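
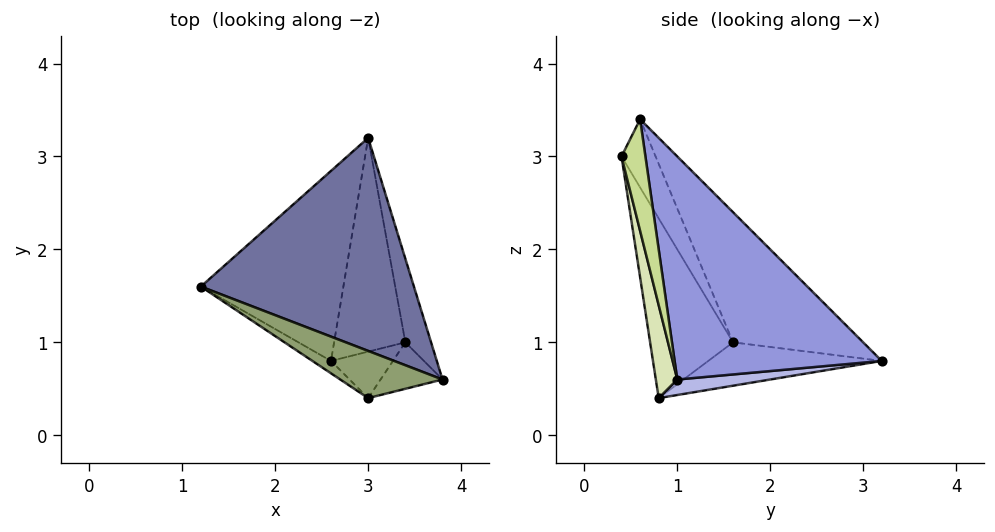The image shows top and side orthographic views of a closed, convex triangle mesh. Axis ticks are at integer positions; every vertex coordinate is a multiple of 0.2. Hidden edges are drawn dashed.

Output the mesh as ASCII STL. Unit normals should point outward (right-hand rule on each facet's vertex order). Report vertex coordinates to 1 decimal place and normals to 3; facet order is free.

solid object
 facet normal -0.428 0.570 0.701
  outer loop
   vertex 3.0 3.2 0.8
   vertex 1.2 1.6 1.0
   vertex 3.8 0.6 3.4
  endloop
 endfacet
 facet normal -0.285 0.204 -0.937
  outer loop
   vertex 2.6 0.8 0.4
   vertex 1.2 1.6 1.0
   vertex 3.0 3.2 0.8
  endloop
 endfacet
 facet normal 0.976 0.188 -0.113
  outer loop
   vertex 3.4 1.0 0.6
   vertex 3.0 3.2 0.8
   vertex 3.8 0.6 3.4
  endloop
 endfacet
 facet normal 0.211 0.126 -0.969
  outer loop
   vertex 3.4 1.0 0.6
   vertex 2.6 0.8 0.4
   vertex 3.0 3.2 0.8
  endloop
 endfacet
 facet normal -0.485 0.485 0.728
  outer loop
   vertex 3.0 0.4 3.0
   vertex 3.8 0.6 3.4
   vertex 1.2 1.6 1.0
  endloop
 endfacet
 facet normal -0.512 -0.857 -0.053
  outer loop
   vertex 3.0 0.4 3.0
   vertex 1.2 1.6 1.0
   vertex 2.6 0.8 0.4
  endloop
 endfacet
 facet normal 0.322 -0.930 -0.179
  outer loop
   vertex 3.0 0.4 3.0
   vertex 3.4 1.0 0.6
   vertex 3.8 0.6 3.4
  endloop
 endfacet
 facet normal 0.282 -0.941 -0.188
  outer loop
   vertex 3.0 0.4 3.0
   vertex 2.6 0.8 0.4
   vertex 3.4 1.0 0.6
  endloop
 endfacet
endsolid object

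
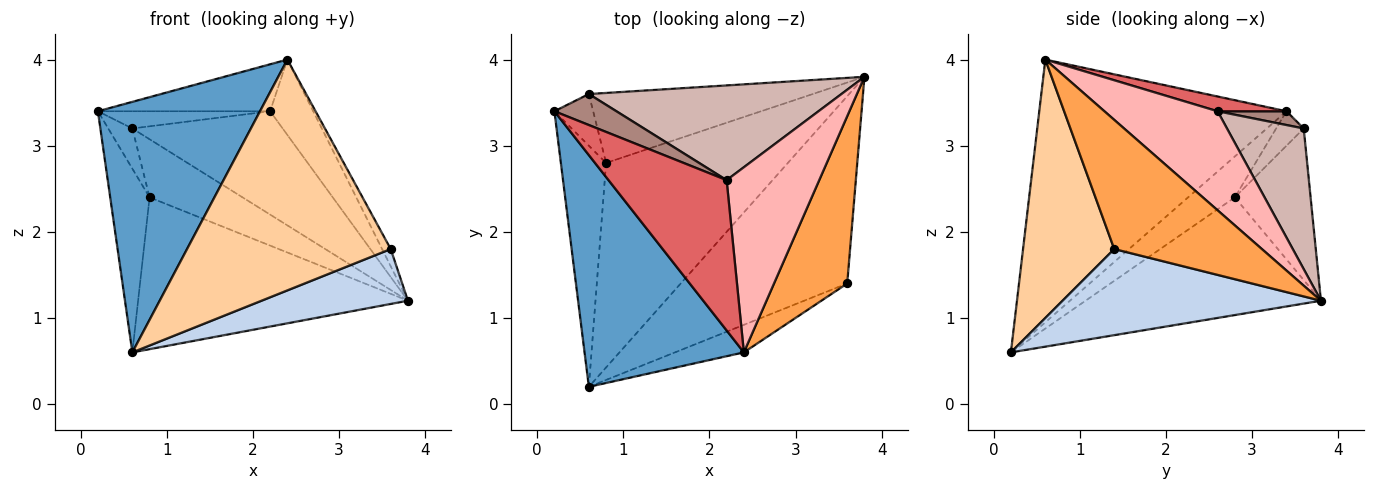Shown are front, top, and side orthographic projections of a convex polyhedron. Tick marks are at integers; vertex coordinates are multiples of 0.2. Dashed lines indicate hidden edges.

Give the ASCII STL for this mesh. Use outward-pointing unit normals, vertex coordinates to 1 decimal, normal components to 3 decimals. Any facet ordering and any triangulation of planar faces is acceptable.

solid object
 facet normal -0.746 -0.489 0.452
  outer loop
   vertex 2.4 0.6 4.0
   vertex 0.2 3.4 3.4
   vertex 0.6 0.2 0.6
  endloop
 endfacet
 facet normal 0.445 -0.252 -0.860
  outer loop
   vertex 3.6 1.4 1.8
   vertex 0.6 0.2 0.6
   vertex 3.8 3.8 1.2
  endloop
 endfacet
 facet normal 0.869 0.051 0.492
  outer loop
   vertex 3.6 1.4 1.8
   vertex 3.8 3.8 1.2
   vertex 2.4 0.6 4.0
  endloop
 endfacet
 facet normal 0.406 -0.907 -0.108
  outer loop
   vertex 3.6 1.4 1.8
   vertex 2.4 0.6 4.0
   vertex 0.6 0.2 0.6
  endloop
 endfacet
 facet normal -0.584 0.492 -0.646
  outer loop
   vertex 0.8 2.8 2.4
   vertex 0.6 0.2 0.6
   vertex 0.2 3.4 3.4
  endloop
 endfacet
 facet normal -0.461 0.529 -0.713
  outer loop
   vertex 0.8 2.8 2.4
   vertex 3.8 3.8 1.2
   vertex 0.6 0.2 0.6
  endloop
 endfacet
 facet normal 0.118 0.296 0.948
  outer loop
   vertex 2.2 2.6 3.4
   vertex 0.2 3.4 3.4
   vertex 2.4 0.6 4.0
  endloop
 endfacet
 facet normal 0.704 0.268 0.658
  outer loop
   vertex 2.2 2.6 3.4
   vertex 2.4 0.6 4.0
   vertex 3.8 3.8 1.2
  endloop
 endfacet
 facet normal -0.574 0.503 -0.646
  outer loop
   vertex 0.6 3.6 3.2
   vertex 0.8 2.8 2.4
   vertex 0.2 3.4 3.4
  endloop
 endfacet
 facet normal -0.462 0.567 -0.682
  outer loop
   vertex 0.6 3.6 3.2
   vertex 3.8 3.8 1.2
   vertex 0.8 2.8 2.4
  endloop
 endfacet
 facet normal 0.191 0.477 0.858
  outer loop
   vertex 0.6 3.6 3.2
   vertex 0.2 3.4 3.4
   vertex 2.2 2.6 3.4
  endloop
 endfacet
 facet normal 0.352 0.690 0.632
  outer loop
   vertex 0.6 3.6 3.2
   vertex 2.2 2.6 3.4
   vertex 3.8 3.8 1.2
  endloop
 endfacet
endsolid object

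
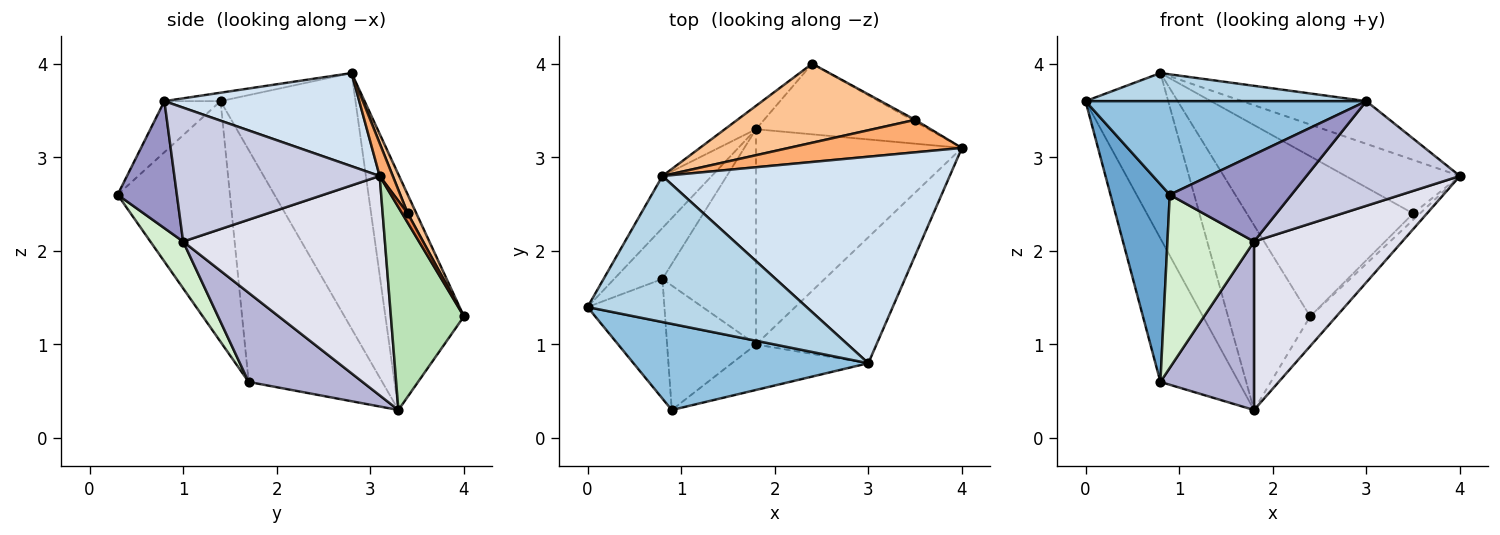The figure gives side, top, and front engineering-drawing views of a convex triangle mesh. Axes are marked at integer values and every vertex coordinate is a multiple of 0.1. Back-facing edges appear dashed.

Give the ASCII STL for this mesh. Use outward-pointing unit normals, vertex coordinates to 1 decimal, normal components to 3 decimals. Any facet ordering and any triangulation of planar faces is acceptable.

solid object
 facet normal -0.851 -0.449 -0.272
  outer loop
   vertex 0.8 1.7 0.6
   vertex 0.9 0.3 2.6
   vertex 0.0 1.4 3.6
  endloop
 endfacet
 facet normal -0.146 -0.728 0.670
  outer loop
   vertex 3.0 0.8 3.6
   vertex 0.0 1.4 3.6
   vertex 0.9 0.3 2.6
  endloop
 endfacet
 facet normal -0.038 -0.189 0.981
  outer loop
   vertex 3.0 0.8 3.6
   vertex 0.8 2.8 3.9
   vertex 0.0 1.4 3.6
  endloop
 endfacet
 facet normal 0.303 0.193 0.933
  outer loop
   vertex 3.0 0.8 3.6
   vertex 4.0 3.1 2.8
   vertex 0.8 2.8 3.9
  endloop
 endfacet
 facet normal 0.620 0.757 -0.207
  outer loop
   vertex 3.5 3.4 2.4
   vertex 4.0 3.1 2.8
   vertex 2.4 4.0 1.3
  endloop
 endfacet
 facet normal 0.098 0.851 0.516
  outer loop
   vertex 3.5 3.4 2.4
   vertex 0.8 2.8 3.9
   vertex 4.0 3.1 2.8
  endloop
 endfacet
 facet normal 0.047 0.896 0.442
  outer loop
   vertex 3.5 3.4 2.4
   vertex 2.4 4.0 1.3
   vertex 0.8 2.8 3.9
  endloop
 endfacet
 facet normal -0.688 0.720 -0.091
  outer loop
   vertex 1.8 3.3 0.3
   vertex 0.8 2.8 3.9
   vertex 2.4 4.0 1.3
  endloop
 endfacet
 facet normal -0.849 0.498 -0.177
  outer loop
   vertex 1.8 3.3 0.3
   vertex 0.8 1.7 0.6
   vertex 0.0 1.4 3.6
  endloop
 endfacet
 facet normal -0.841 0.516 -0.162
  outer loop
   vertex 1.8 3.3 0.3
   vertex 0.0 1.4 3.6
   vertex 0.8 2.8 3.9
  endloop
 endfacet
 facet normal 0.735 0.264 -0.625
  outer loop
   vertex 1.8 3.3 0.3
   vertex 2.4 4.0 1.3
   vertex 4.0 3.1 2.8
  endloop
 endfacet
 facet normal 0.294 -0.776 -0.558
  outer loop
   vertex 1.8 1.0 2.1
   vertex 0.9 0.3 2.6
   vertex 0.8 1.7 0.6
  endloop
 endfacet
 facet normal 0.396 -0.814 -0.426
  outer loop
   vertex 1.8 1.0 2.1
   vertex 3.0 0.8 3.6
   vertex 0.9 0.3 2.6
  endloop
 endfacet
 facet normal 0.600 -0.493 -0.630
  outer loop
   vertex 1.8 1.0 2.1
   vertex 0.8 1.7 0.6
   vertex 1.8 3.3 0.3
  endloop
 endfacet
 facet normal 0.650 -0.486 -0.585
  outer loop
   vertex 1.8 1.0 2.1
   vertex 4.0 3.1 2.8
   vertex 3.0 0.8 3.6
  endloop
 endfacet
 facet normal 0.643 -0.472 -0.603
  outer loop
   vertex 1.8 1.0 2.1
   vertex 1.8 3.3 0.3
   vertex 4.0 3.1 2.8
  endloop
 endfacet
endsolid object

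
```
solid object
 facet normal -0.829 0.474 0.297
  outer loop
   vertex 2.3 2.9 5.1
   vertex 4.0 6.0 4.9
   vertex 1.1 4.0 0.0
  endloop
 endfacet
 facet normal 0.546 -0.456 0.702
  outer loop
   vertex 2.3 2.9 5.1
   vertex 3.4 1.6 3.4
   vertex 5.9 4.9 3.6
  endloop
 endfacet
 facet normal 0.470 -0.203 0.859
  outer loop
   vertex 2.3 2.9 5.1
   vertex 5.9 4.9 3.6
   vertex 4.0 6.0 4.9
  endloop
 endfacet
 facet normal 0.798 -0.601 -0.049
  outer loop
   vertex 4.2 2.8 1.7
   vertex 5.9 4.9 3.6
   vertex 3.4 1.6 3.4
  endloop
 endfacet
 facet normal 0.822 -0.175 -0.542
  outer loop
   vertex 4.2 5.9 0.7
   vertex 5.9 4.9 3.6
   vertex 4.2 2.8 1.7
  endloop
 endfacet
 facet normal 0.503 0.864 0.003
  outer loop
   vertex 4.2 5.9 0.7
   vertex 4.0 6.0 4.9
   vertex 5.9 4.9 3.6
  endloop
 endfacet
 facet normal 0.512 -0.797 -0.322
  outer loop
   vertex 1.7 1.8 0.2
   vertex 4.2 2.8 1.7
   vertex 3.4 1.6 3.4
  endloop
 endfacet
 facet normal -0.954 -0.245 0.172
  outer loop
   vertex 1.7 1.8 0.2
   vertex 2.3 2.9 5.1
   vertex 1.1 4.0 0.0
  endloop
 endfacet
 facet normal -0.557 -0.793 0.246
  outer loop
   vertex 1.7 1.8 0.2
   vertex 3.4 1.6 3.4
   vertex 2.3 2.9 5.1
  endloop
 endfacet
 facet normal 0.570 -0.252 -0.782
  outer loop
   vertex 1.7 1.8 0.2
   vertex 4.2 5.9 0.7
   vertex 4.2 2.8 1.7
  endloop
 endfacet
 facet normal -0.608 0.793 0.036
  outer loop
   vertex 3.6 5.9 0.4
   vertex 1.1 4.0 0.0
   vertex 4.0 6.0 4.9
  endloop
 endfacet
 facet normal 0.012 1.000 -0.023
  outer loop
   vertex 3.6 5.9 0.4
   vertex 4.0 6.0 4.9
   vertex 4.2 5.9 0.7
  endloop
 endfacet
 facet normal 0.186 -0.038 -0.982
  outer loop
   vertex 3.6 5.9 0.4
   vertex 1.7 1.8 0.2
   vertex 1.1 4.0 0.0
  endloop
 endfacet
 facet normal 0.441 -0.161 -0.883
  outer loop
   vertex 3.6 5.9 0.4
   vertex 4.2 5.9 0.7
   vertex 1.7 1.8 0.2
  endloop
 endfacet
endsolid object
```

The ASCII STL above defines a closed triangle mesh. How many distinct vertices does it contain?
9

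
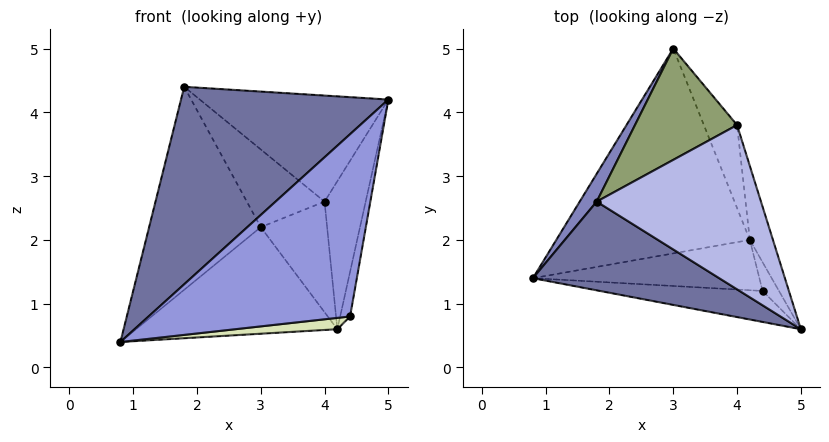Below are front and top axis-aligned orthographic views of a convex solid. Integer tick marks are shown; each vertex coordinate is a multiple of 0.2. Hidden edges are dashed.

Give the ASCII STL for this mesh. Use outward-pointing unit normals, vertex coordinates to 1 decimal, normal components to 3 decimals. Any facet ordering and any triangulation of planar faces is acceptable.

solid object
 facet normal -0.478 -0.801 0.360
  outer loop
   vertex 1.8 2.6 4.4
   vertex 0.8 1.4 0.4
   vertex 5.0 0.6 4.2
  endloop
 endfacet
 facet normal -0.866 0.495 0.068
  outer loop
   vertex 1.8 2.6 4.4
   vertex 3.0 5.0 2.2
   vertex 0.8 1.4 0.4
  endloop
 endfacet
 facet normal -0.036 -0.985 -0.167
  outer loop
   vertex 4.4 1.2 0.8
   vertex 5.0 0.6 4.2
   vertex 0.8 1.4 0.4
  endloop
 endfacet
 facet normal 0.365 0.505 0.782
  outer loop
   vertex 4.0 3.8 2.6
   vertex 1.8 2.6 4.4
   vertex 5.0 0.6 4.2
  endloop
 endfacet
 facet normal 0.338 0.539 0.772
  outer loop
   vertex 4.0 3.8 2.6
   vertex 3.0 5.0 2.2
   vertex 1.8 2.6 4.4
  endloop
 endfacet
 facet normal 0.768 0.512 -0.384
  outer loop
   vertex 4.2 2.0 0.6
   vertex 3.0 5.0 2.2
   vertex 4.0 3.8 2.6
  endloop
 endfacet
 facet normal -0.029 0.461 -0.887
  outer loop
   vertex 4.2 2.0 0.6
   vertex 0.8 1.4 0.4
   vertex 3.0 5.0 2.2
  endloop
 endfacet
 facet normal 0.096 -0.219 -0.971
  outer loop
   vertex 4.2 2.0 0.6
   vertex 4.4 1.2 0.8
   vertex 0.8 1.4 0.4
  endloop
 endfacet
 facet normal 0.969 0.209 -0.134
  outer loop
   vertex 4.2 2.0 0.6
   vertex 5.0 0.6 4.2
   vertex 4.4 1.2 0.8
  endloop
 endfacet
 facet normal 0.963 0.241 -0.120
  outer loop
   vertex 4.2 2.0 0.6
   vertex 4.0 3.8 2.6
   vertex 5.0 0.6 4.2
  endloop
 endfacet
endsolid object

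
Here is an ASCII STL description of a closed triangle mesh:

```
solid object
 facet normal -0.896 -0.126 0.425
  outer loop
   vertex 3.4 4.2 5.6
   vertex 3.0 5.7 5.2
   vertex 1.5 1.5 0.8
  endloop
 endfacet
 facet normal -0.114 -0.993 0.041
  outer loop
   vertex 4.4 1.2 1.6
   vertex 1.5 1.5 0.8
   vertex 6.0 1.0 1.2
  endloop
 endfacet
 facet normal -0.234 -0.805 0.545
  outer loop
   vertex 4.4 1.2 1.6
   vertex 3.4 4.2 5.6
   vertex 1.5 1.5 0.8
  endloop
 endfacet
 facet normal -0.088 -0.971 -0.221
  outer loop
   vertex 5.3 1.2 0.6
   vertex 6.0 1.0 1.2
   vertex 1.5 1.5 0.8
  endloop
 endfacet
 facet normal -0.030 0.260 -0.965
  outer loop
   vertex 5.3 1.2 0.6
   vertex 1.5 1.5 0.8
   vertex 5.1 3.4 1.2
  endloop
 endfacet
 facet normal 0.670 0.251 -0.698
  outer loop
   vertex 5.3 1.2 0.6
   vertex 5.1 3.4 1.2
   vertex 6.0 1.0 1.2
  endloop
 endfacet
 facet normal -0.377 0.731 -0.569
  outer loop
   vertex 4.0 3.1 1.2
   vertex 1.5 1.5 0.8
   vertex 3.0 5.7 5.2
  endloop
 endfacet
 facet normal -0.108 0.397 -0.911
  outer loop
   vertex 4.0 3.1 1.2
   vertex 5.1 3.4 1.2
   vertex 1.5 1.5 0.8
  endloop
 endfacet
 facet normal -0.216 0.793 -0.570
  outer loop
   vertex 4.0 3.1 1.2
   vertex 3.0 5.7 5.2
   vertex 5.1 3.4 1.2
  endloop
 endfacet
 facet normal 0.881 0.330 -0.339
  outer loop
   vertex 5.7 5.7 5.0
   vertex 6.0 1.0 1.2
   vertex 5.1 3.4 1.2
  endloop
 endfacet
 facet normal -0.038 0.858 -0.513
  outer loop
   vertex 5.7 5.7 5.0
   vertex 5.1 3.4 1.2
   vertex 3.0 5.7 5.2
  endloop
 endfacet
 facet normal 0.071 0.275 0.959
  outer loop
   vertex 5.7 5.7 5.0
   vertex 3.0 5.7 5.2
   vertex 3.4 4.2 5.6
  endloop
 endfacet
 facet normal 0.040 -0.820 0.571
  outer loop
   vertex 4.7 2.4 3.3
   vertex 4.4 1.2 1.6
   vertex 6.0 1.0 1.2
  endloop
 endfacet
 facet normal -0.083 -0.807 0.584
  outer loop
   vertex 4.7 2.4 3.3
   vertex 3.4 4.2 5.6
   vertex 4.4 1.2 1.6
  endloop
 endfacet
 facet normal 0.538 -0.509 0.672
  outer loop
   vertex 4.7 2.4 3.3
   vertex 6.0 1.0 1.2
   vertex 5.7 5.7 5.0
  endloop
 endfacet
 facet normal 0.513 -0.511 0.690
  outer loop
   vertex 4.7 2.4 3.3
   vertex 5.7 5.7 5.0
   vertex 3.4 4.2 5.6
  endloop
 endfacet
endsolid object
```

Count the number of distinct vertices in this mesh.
10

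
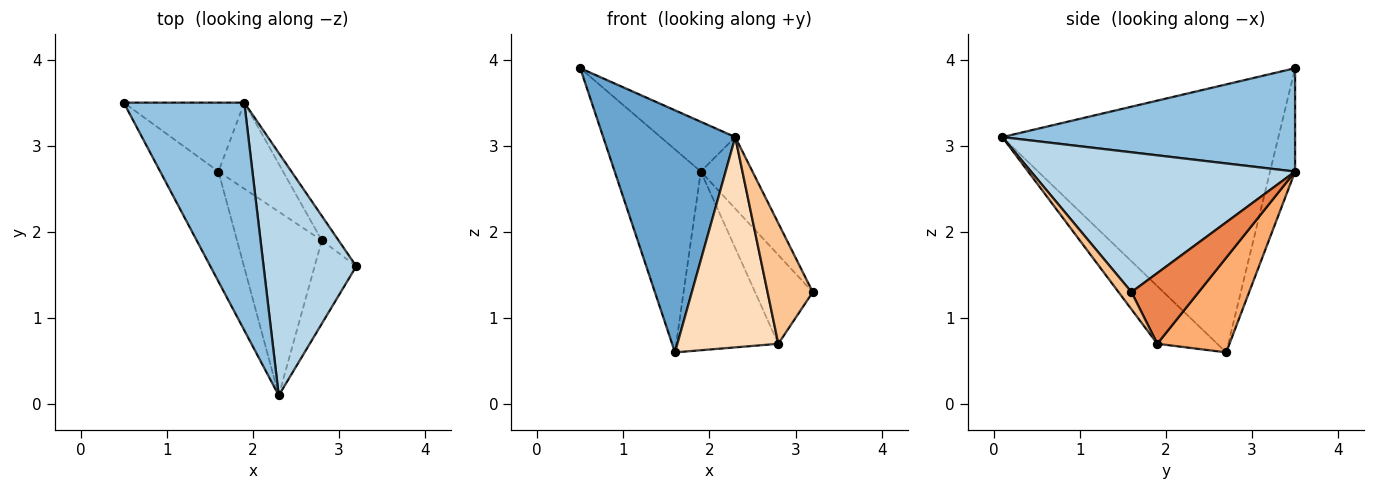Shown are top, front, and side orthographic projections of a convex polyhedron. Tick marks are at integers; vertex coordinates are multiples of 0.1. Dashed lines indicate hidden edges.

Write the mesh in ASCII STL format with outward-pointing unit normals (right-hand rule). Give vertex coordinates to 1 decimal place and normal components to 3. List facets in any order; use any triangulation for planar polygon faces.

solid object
 facet normal -0.885 -0.423 -0.192
  outer loop
   vertex 1.6 2.7 0.6
   vertex 2.3 0.1 3.1
   vertex 0.5 3.5 3.9
  endloop
 endfacet
 facet normal 0.642 0.164 0.749
  outer loop
   vertex 1.9 3.5 2.7
   vertex 0.5 3.5 3.9
   vertex 2.3 0.1 3.1
  endloop
 endfacet
 facet normal 0.823 0.161 0.545
  outer loop
   vertex 1.9 3.5 2.7
   vertex 2.3 0.1 3.1
   vertex 3.2 1.6 1.3
  endloop
 endfacet
 facet normal -0.266 0.913 -0.310
  outer loop
   vertex 1.9 3.5 2.7
   vertex 1.6 2.7 0.6
   vertex 0.5 3.5 3.9
  endloop
 endfacet
 facet normal 0.747 0.641 -0.177
  outer loop
   vertex 2.8 1.9 0.7
   vertex 1.9 3.5 2.7
   vertex 3.2 1.6 1.3
  endloop
 endfacet
 facet normal 0.537 0.760 -0.366
  outer loop
   vertex 2.8 1.9 0.7
   vertex 1.6 2.7 0.6
   vertex 1.9 3.5 2.7
  endloop
 endfacet
 facet normal 0.229 -0.801 -0.553
  outer loop
   vertex 2.8 1.9 0.7
   vertex 3.2 1.6 1.3
   vertex 2.3 0.1 3.1
  endloop
 endfacet
 facet normal -0.408 -0.687 -0.601
  outer loop
   vertex 2.8 1.9 0.7
   vertex 2.3 0.1 3.1
   vertex 1.6 2.7 0.6
  endloop
 endfacet
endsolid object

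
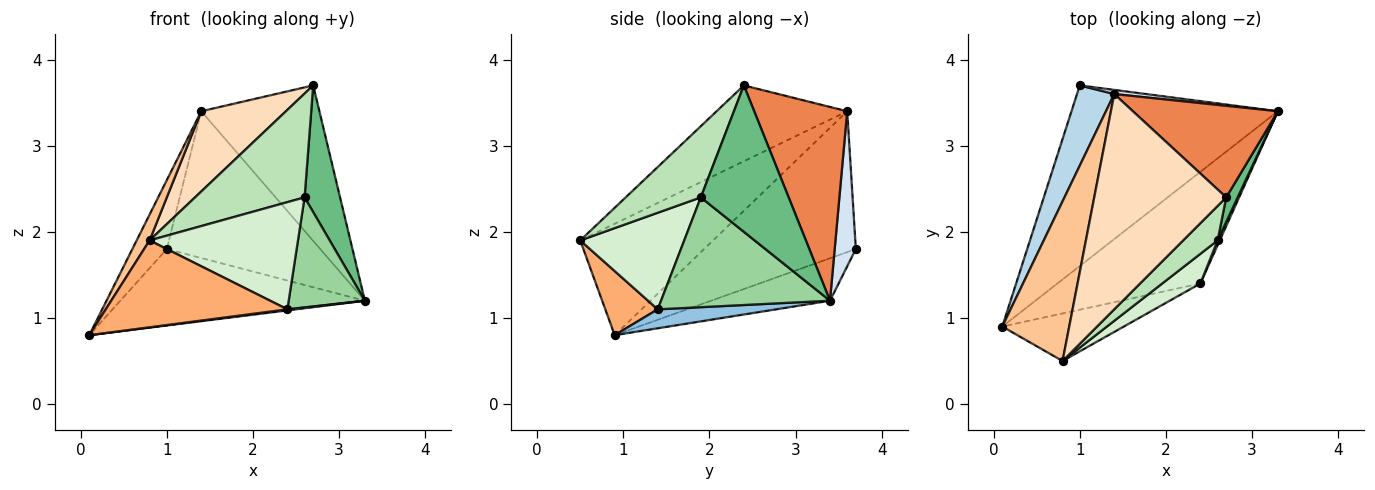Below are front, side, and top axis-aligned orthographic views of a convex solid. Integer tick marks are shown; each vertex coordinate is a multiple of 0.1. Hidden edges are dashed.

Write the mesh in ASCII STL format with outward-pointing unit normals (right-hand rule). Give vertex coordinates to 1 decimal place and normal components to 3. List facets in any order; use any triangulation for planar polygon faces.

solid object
 facet normal -0.186 0.383 -0.905
  outer loop
   vertex 1.0 3.7 1.8
   vertex 3.3 3.4 1.2
   vertex 0.1 0.9 0.8
  endloop
 endfacet
 facet normal 0.131 -0.010 -0.991
  outer loop
   vertex 2.4 1.4 1.1
   vertex 0.1 0.9 0.8
   vertex 3.3 3.4 1.2
  endloop
 endfacet
 facet normal -0.944 0.214 0.249
  outer loop
   vertex 1.4 3.6 3.4
   vertex 1.0 3.7 1.8
   vertex 0.1 0.9 0.8
  endloop
 endfacet
 facet normal 0.136 0.990 0.028
  outer loop
   vertex 1.4 3.6 3.4
   vertex 3.3 3.4 1.2
   vertex 1.0 3.7 1.8
  endloop
 endfacet
 facet normal 0.561 0.713 0.420
  outer loop
   vertex 1.4 3.6 3.4
   vertex 2.7 2.4 3.7
   vertex 3.3 3.4 1.2
  endloop
 endfacet
 facet normal 0.246 -0.850 -0.465
  outer loop
   vertex 0.8 0.5 1.9
   vertex 0.1 0.9 0.8
   vertex 2.4 1.4 1.1
  endloop
 endfacet
 facet normal -0.854 -0.083 0.513
  outer loop
   vertex 0.8 0.5 1.9
   vertex 1.4 3.6 3.4
   vertex 0.1 0.9 0.8
  endloop
 endfacet
 facet normal -0.474 -0.307 0.825
  outer loop
   vertex 0.8 0.5 1.9
   vertex 2.7 2.4 3.7
   vertex 1.4 3.6 3.4
  endloop
 endfacet
 facet normal 0.925 -0.374 0.073
  outer loop
   vertex 2.6 1.9 2.4
   vertex 3.3 3.4 1.2
   vertex 2.7 2.4 3.7
  endloop
 endfacet
 facet normal 0.911 -0.411 0.018
  outer loop
   vertex 2.6 1.9 2.4
   vertex 2.4 1.4 1.1
   vertex 3.3 3.4 1.2
  endloop
 endfacet
 facet normal 0.545 -0.796 0.264
  outer loop
   vertex 2.6 1.9 2.4
   vertex 2.7 2.4 3.7
   vertex 0.8 0.5 1.9
  endloop
 endfacet
 facet normal 0.560 -0.799 0.221
  outer loop
   vertex 2.6 1.9 2.4
   vertex 0.8 0.5 1.9
   vertex 2.4 1.4 1.1
  endloop
 endfacet
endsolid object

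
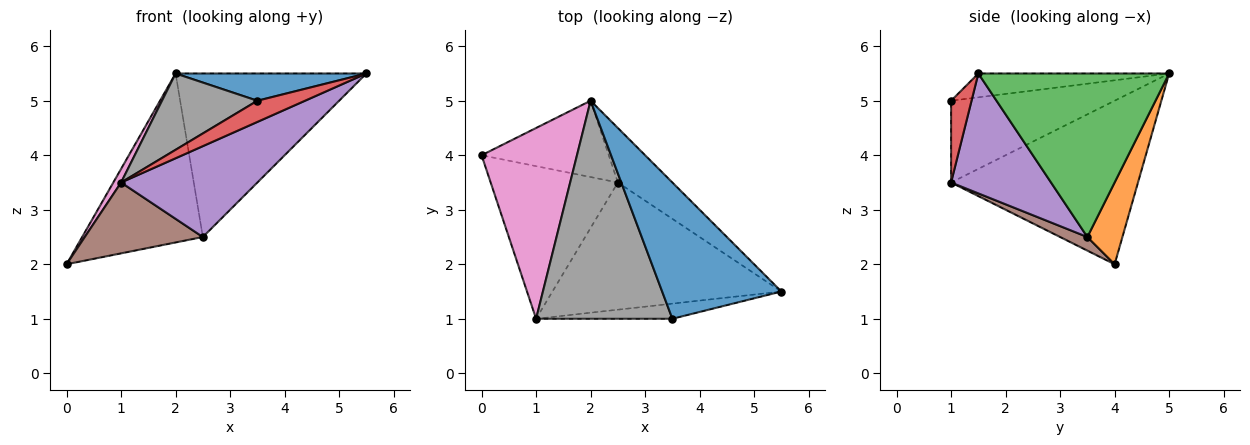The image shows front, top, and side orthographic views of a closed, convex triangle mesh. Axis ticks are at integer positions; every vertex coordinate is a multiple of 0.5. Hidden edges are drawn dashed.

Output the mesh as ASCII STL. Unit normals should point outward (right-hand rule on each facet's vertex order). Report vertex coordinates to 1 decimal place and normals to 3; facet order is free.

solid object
 facet normal -0.192 -0.192 0.962
  outer loop
   vertex 3.5 1.0 5.0
   vertex 5.5 1.5 5.5
   vertex 2.0 5.0 5.5
  endloop
 endfacet
 facet normal 0.256 0.881 -0.398
  outer loop
   vertex 2.5 3.5 2.5
   vertex 0.0 4.0 2.0
   vertex 2.0 5.0 5.5
  endloop
 endfacet
 facet normal 0.688 0.688 -0.229
  outer loop
   vertex 2.5 3.5 2.5
   vertex 2.0 5.0 5.5
   vertex 5.5 1.5 5.5
  endloop
 endfacet
 facet normal 0.329 -0.768 -0.549
  outer loop
   vertex 1.0 1.0 3.5
   vertex 5.5 1.5 5.5
   vertex 3.5 1.0 5.0
  endloop
 endfacet
 facet normal 0.392 -0.535 -0.749
  outer loop
   vertex 1.0 1.0 3.5
   vertex 2.5 3.5 2.5
   vertex 5.5 1.5 5.5
  endloop
 endfacet
 facet normal 0.097 -0.419 -0.903
  outer loop
   vertex 1.0 1.0 3.5
   vertex 0.0 4.0 2.0
   vertex 2.5 3.5 2.5
  endloop
 endfacet
 facet normal -0.863 -0.036 0.504
  outer loop
   vertex 1.0 1.0 3.5
   vertex 2.0 5.0 5.5
   vertex 0.0 4.0 2.0
  endloop
 endfacet
 facet normal -0.493 -0.287 0.821
  outer loop
   vertex 1.0 1.0 3.5
   vertex 3.5 1.0 5.0
   vertex 2.0 5.0 5.5
  endloop
 endfacet
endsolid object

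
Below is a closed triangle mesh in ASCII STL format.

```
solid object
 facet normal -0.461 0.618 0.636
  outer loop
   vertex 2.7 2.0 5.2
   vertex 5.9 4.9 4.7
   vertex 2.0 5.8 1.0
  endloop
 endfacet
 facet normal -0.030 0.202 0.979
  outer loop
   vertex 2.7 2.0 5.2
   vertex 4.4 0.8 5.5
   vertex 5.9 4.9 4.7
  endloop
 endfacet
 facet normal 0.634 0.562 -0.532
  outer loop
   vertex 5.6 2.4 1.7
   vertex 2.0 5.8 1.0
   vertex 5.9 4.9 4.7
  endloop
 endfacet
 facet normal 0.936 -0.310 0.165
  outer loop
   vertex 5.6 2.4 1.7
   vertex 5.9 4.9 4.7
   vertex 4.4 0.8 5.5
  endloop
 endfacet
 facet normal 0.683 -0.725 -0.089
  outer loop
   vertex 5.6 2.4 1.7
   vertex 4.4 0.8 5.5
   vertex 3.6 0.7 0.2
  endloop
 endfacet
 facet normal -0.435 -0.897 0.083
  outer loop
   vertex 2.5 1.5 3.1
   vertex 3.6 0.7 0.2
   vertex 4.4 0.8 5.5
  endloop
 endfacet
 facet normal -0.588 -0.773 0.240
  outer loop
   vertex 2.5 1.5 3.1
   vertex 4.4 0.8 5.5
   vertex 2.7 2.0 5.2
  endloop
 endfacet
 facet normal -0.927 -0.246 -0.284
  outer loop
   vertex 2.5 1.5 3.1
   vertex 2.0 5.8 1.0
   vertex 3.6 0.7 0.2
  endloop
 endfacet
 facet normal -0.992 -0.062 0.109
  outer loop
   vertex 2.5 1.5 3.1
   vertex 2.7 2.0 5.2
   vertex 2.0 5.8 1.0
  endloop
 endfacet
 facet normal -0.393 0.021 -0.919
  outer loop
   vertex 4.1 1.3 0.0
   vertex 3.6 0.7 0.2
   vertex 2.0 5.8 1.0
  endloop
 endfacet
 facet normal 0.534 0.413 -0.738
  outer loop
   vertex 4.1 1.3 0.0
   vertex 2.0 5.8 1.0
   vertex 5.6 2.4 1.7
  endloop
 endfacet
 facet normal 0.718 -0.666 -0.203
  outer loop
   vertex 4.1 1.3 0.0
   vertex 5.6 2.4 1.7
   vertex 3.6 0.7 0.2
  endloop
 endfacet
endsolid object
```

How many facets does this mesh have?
12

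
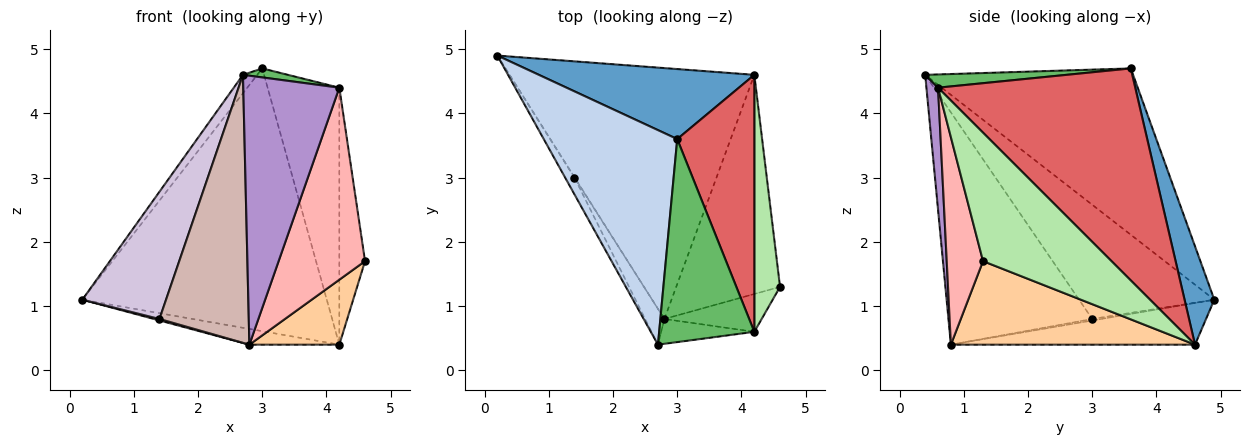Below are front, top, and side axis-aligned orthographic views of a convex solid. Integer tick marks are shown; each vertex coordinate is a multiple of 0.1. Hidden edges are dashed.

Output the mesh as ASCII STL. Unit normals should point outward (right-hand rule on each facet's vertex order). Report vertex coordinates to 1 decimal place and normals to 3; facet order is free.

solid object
 facet normal 0.117 0.960 0.256
  outer loop
   vertex 3.0 3.6 4.7
   vertex 4.2 4.6 0.4
   vertex 0.2 4.9 1.1
  endloop
 endfacet
 facet normal -0.779 0.053 0.625
  outer loop
   vertex 2.7 0.4 4.6
   vertex 3.0 3.6 4.7
   vertex 0.2 4.9 1.1
  endloop
 endfacet
 facet normal -0.168 0.062 -0.984
  outer loop
   vertex 2.8 0.8 0.4
   vertex 0.2 4.9 1.1
   vertex 4.2 4.6 0.4
  endloop
 endfacet
 facet normal 0.611 -0.225 -0.759
  outer loop
   vertex 2.8 0.8 0.4
   vertex 4.2 4.6 0.4
   vertex 4.6 1.3 1.7
  endloop
 endfacet
 facet normal 0.138 -0.044 0.989
  outer loop
   vertex 4.2 0.6 4.4
   vertex 3.0 3.6 4.7
   vertex 2.7 0.4 4.6
  endloop
 endfacet
 facet normal 0.962 0.192 0.192
  outer loop
   vertex 4.2 0.6 4.4
   vertex 4.6 1.3 1.7
   vertex 4.2 4.6 0.4
  endloop
 endfacet
 facet normal 0.889 0.323 0.323
  outer loop
   vertex 4.2 0.6 4.4
   vertex 4.2 4.6 0.4
   vertex 3.0 3.6 4.7
  endloop
 endfacet
 facet normal 0.381 -0.907 -0.179
  outer loop
   vertex 4.2 0.6 4.4
   vertex 2.8 0.8 0.4
   vertex 4.6 1.3 1.7
  endloop
 endfacet
 facet normal 0.120 -0.989 -0.091
  outer loop
   vertex 4.2 0.6 4.4
   vertex 2.7 0.4 4.6
   vertex 2.8 0.8 0.4
  endloop
 endfacet
 facet normal -0.848 -0.525 -0.069
  outer loop
   vertex 1.4 3.0 0.8
   vertex 2.7 0.4 4.6
   vertex 0.2 4.9 1.1
  endloop
 endfacet
 facet normal -0.845 -0.507 -0.169
  outer loop
   vertex 1.4 3.0 0.8
   vertex 0.2 4.9 1.1
   vertex 2.8 0.8 0.4
  endloop
 endfacet
 facet normal -0.847 -0.526 -0.070
  outer loop
   vertex 1.4 3.0 0.8
   vertex 2.8 0.8 0.4
   vertex 2.7 0.4 4.6
  endloop
 endfacet
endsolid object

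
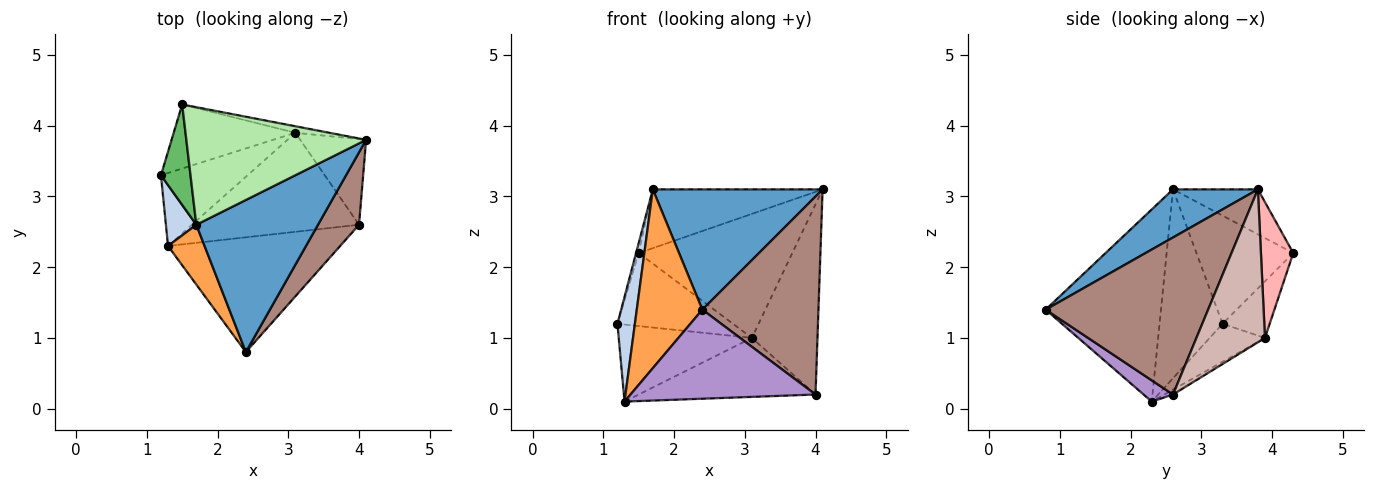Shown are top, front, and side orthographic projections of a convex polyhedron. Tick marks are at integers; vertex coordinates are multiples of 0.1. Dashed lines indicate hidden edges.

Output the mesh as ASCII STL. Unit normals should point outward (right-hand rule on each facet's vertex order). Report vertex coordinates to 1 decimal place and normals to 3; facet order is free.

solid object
 facet normal 0.296 -0.592 0.749
  outer loop
   vertex 1.7 2.6 3.1
   vertex 2.4 0.8 1.4
   vertex 4.1 3.8 3.1
  endloop
 endfacet
 facet normal -0.952 -0.264 0.153
  outer loop
   vertex 1.7 2.6 3.1
   vertex 1.2 3.3 1.2
   vertex 1.3 2.3 0.1
  endloop
 endfacet
 facet normal -0.858 -0.488 0.163
  outer loop
   vertex 1.7 2.6 3.1
   vertex 1.3 2.3 0.1
   vertex 2.4 0.8 1.4
  endloop
 endfacet
 facet normal -0.289 0.695 -0.658
  outer loop
   vertex 3.1 3.9 1.0
   vertex 1.3 2.3 0.1
   vertex 1.2 3.3 1.2
  endloop
 endfacet
 facet normal -0.964 0.026 0.263
  outer loop
   vertex 1.5 4.3 2.2
   vertex 1.2 3.3 1.2
   vertex 1.7 2.6 3.1
  endloop
 endfacet
 facet normal -0.218 0.436 0.873
  outer loop
   vertex 1.5 4.3 2.2
   vertex 1.7 2.6 3.1
   vertex 4.1 3.8 3.1
  endloop
 endfacet
 facet normal -0.293 0.719 -0.631
  outer loop
   vertex 1.5 4.3 2.2
   vertex 3.1 3.9 1.0
   vertex 1.2 3.3 1.2
  endloop
 endfacet
 facet normal 0.206 0.977 -0.051
  outer loop
   vertex 1.5 4.3 2.2
   vertex 4.1 3.8 3.1
   vertex 3.1 3.9 1.0
  endloop
 endfacet
 facet normal 0.097 -0.610 -0.786
  outer loop
   vertex 4.0 2.6 0.2
   vertex 2.4 0.8 1.4
   vertex 1.3 2.3 0.1
  endloop
 endfacet
 facet normal -0.025 0.511 -0.859
  outer loop
   vertex 4.0 2.6 0.2
   vertex 1.3 2.3 0.1
   vertex 3.1 3.9 1.0
  endloop
 endfacet
 facet normal 0.796 -0.569 0.208
  outer loop
   vertex 4.0 2.6 0.2
   vertex 4.1 3.8 3.1
   vertex 2.4 0.8 1.4
  endloop
 endfacet
 facet normal 0.690 0.660 -0.297
  outer loop
   vertex 4.0 2.6 0.2
   vertex 3.1 3.9 1.0
   vertex 4.1 3.8 3.1
  endloop
 endfacet
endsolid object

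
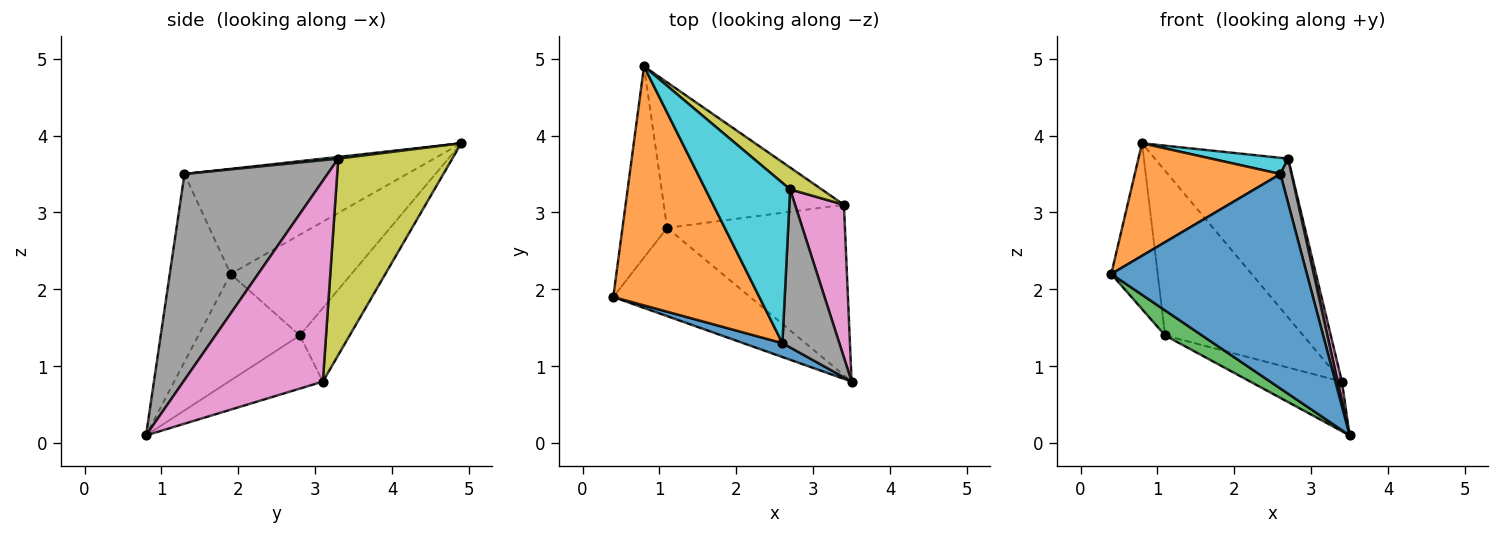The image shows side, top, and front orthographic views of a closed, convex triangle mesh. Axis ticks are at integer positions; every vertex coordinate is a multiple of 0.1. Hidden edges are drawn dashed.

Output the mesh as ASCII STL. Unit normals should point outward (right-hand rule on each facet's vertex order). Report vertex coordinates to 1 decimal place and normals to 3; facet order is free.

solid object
 facet normal -0.296 -0.953 0.062
  outer loop
   vertex 2.6 1.3 3.5
   vertex 0.4 1.9 2.2
   vertex 3.5 0.8 0.1
  endloop
 endfacet
 facet normal -0.545 -0.357 0.758
  outer loop
   vertex 2.6 1.3 3.5
   vertex 0.8 4.9 3.9
   vertex 0.4 1.9 2.2
  endloop
 endfacet
 facet normal -0.599 -0.219 -0.770
  outer loop
   vertex 1.1 2.8 1.4
   vertex 3.5 0.8 0.1
   vertex 0.4 1.9 2.2
  endloop
 endfacet
 facet normal -0.276 0.269 -0.923
  outer loop
   vertex 1.1 2.8 1.4
   vertex 3.4 3.1 0.8
   vertex 3.5 0.8 0.1
  endloop
 endfacet
 facet normal -0.863 0.331 -0.382
  outer loop
   vertex 1.1 2.8 1.4
   vertex 0.4 1.9 2.2
   vertex 0.8 4.9 3.9
  endloop
 endfacet
 facet normal -0.261 0.723 -0.639
  outer loop
   vertex 1.1 2.8 1.4
   vertex 0.8 4.9 3.9
   vertex 3.4 3.1 0.8
  endloop
 endfacet
 facet normal 0.971 -0.030 0.236
  outer loop
   vertex 2.7 3.3 3.7
   vertex 3.5 0.8 0.1
   vertex 3.4 3.1 0.8
  endloop
 endfacet
 facet normal 0.961 -0.075 0.265
  outer loop
   vertex 2.7 3.3 3.7
   vertex 2.6 1.3 3.5
   vertex 3.5 0.8 0.1
  endloop
 endfacet
 facet normal 0.647 0.755 0.104
  outer loop
   vertex 2.7 3.3 3.7
   vertex 3.4 3.1 0.8
   vertex 0.8 4.9 3.9
  endloop
 endfacet
 facet normal 0.020 -0.100 0.995
  outer loop
   vertex 2.7 3.3 3.7
   vertex 0.8 4.9 3.9
   vertex 2.6 1.3 3.5
  endloop
 endfacet
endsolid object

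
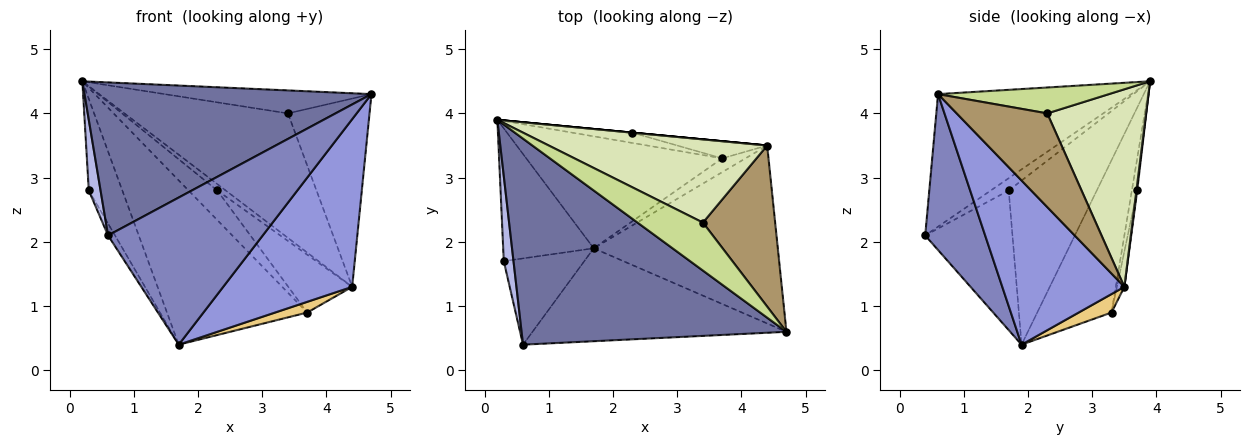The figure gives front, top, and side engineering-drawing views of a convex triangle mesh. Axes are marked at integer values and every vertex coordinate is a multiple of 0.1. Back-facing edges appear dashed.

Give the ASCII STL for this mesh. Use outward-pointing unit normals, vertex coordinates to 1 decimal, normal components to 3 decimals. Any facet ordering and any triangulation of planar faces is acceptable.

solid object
 facet normal -0.373 -0.553 0.745
  outer loop
   vertex 0.6 0.4 2.1
   vertex 4.7 0.6 4.3
   vertex 0.2 3.9 4.5
  endloop
 endfacet
 facet normal 0.311 -0.803 -0.507
  outer loop
   vertex 1.7 1.9 0.4
   vertex 4.7 0.6 4.3
   vertex 0.6 0.4 2.1
  endloop
 endfacet
 facet normal 0.544 -0.575 -0.611
  outer loop
   vertex 4.4 3.5 1.3
   vertex 4.7 0.6 4.3
   vertex 1.7 1.9 0.4
  endloop
 endfacet
 facet normal -0.697 -0.458 0.552
  outer loop
   vertex 0.3 1.7 2.8
   vertex 0.6 0.4 2.1
   vertex 0.2 3.9 4.5
  endloop
 endfacet
 facet normal -0.831 0.316 -0.458
  outer loop
   vertex 0.3 1.7 2.8
   vertex 0.2 3.9 4.5
   vertex 1.7 1.9 0.4
  endloop
 endfacet
 facet normal -0.864 0.069 -0.498
  outer loop
   vertex 0.3 1.7 2.8
   vertex 1.7 1.9 0.4
   vertex 0.6 0.4 2.1
  endloop
 endfacet
 facet normal 0.336 0.407 0.849
  outer loop
   vertex 3.4 2.3 4.0
   vertex 0.2 3.9 4.5
   vertex 4.7 0.6 4.3
  endloop
 endfacet
 facet normal 0.449 0.743 0.496
  outer loop
   vertex 3.4 2.3 4.0
   vertex 4.4 3.5 1.3
   vertex 0.2 3.9 4.5
  endloop
 endfacet
 facet normal 0.645 0.581 0.497
  outer loop
   vertex 3.4 2.3 4.0
   vertex 4.7 0.6 4.3
   vertex 4.4 3.5 1.3
  endloop
 endfacet
 facet normal -0.401 0.757 -0.516
  outer loop
   vertex 3.7 3.3 0.9
   vertex 1.7 1.9 0.4
   vertex 0.2 3.9 4.5
  endloop
 endfacet
 facet normal 0.531 -0.519 -0.670
  outer loop
   vertex 3.7 3.3 0.9
   vertex 4.4 3.5 1.3
   vertex 1.7 1.9 0.4
  endloop
 endfacet
 facet normal 0.095 0.995 0.000
  outer loop
   vertex 2.3 3.7 2.8
   vertex 0.2 3.9 4.5
   vertex 4.4 3.5 1.3
  endloop
 endfacet
 facet normal -0.173 0.930 -0.324
  outer loop
   vertex 2.3 3.7 2.8
   vertex 3.7 3.3 0.9
   vertex 0.2 3.9 4.5
  endloop
 endfacet
 facet normal -0.111 0.953 -0.282
  outer loop
   vertex 2.3 3.7 2.8
   vertex 4.4 3.5 1.3
   vertex 3.7 3.3 0.9
  endloop
 endfacet
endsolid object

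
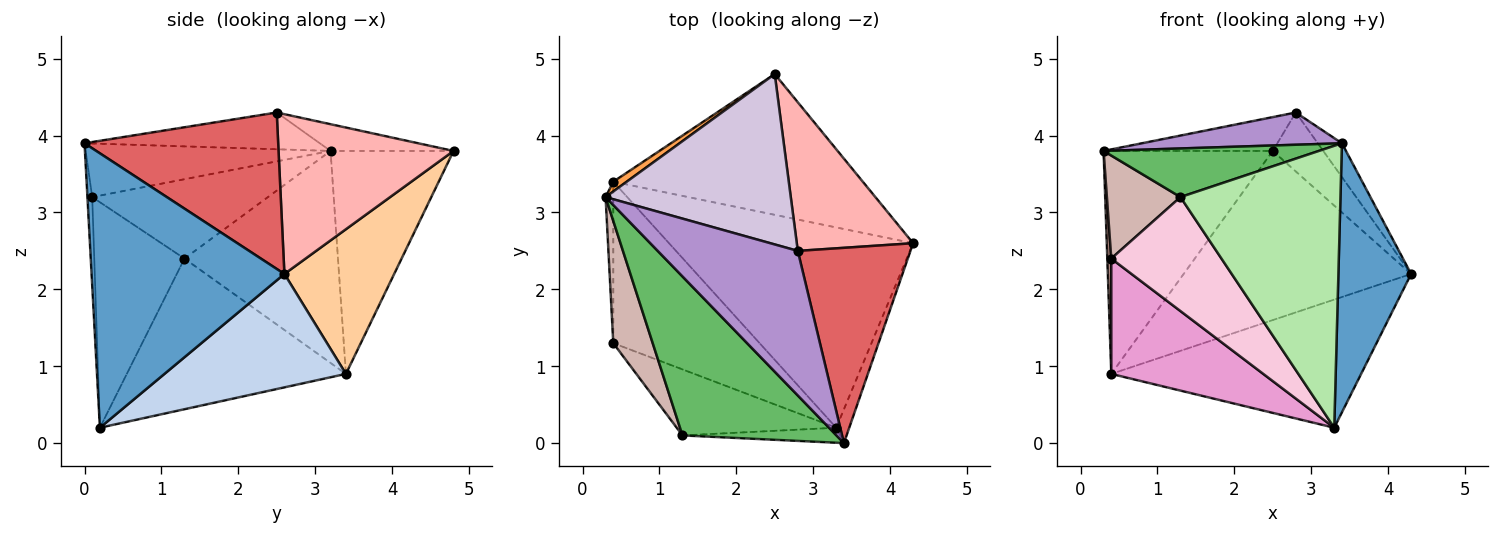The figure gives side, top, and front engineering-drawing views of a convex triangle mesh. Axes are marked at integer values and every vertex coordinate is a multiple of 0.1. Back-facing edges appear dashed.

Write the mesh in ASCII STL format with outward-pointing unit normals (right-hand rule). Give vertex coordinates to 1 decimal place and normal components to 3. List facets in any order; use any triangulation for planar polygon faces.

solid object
 facet normal 0.935 -0.353 -0.044
  outer loop
   vertex 3.3 0.2 0.2
   vertex 4.3 2.6 2.2
   vertex 3.4 0.0 3.9
  endloop
 endfacet
 facet normal 0.364 0.502 -0.784
  outer loop
   vertex 0.4 3.4 0.9
   vertex 4.3 2.6 2.2
   vertex 3.3 0.2 0.2
  endloop
 endfacet
 facet normal -0.588 0.808 0.035
  outer loop
   vertex 2.5 4.8 3.8
   vertex 0.4 3.4 0.9
   vertex 0.3 3.2 3.8
  endloop
 endfacet
 facet normal 0.348 0.721 -0.600
  outer loop
   vertex 2.5 4.8 3.8
   vertex 4.3 2.6 2.2
   vertex 0.4 3.4 0.9
  endloop
 endfacet
 facet normal -0.316 -0.277 0.907
  outer loop
   vertex 1.3 0.1 3.2
   vertex 3.4 0.0 3.9
   vertex 0.3 3.2 3.8
  endloop
 endfacet
 facet normal -0.030 -0.998 -0.053
  outer loop
   vertex 1.3 0.1 3.2
   vertex 3.3 0.2 0.2
   vertex 3.4 0.0 3.9
  endloop
 endfacet
 facet normal 0.807 0.101 0.581
  outer loop
   vertex 2.8 2.5 4.3
   vertex 3.4 0.0 3.9
   vertex 4.3 2.6 2.2
  endloop
 endfacet
 facet normal 0.787 0.227 0.573
  outer loop
   vertex 2.8 2.5 4.3
   vertex 4.3 2.6 2.2
   vertex 2.5 4.8 3.8
  endloop
 endfacet
 facet normal -0.248 -0.211 0.946
  outer loop
   vertex 2.8 2.5 4.3
   vertex 0.3 3.2 3.8
   vertex 3.4 0.0 3.9
  endloop
 endfacet
 facet normal -0.140 0.193 0.971
  outer loop
   vertex 2.8 2.5 4.3
   vertex 2.5 4.8 3.8
   vertex 0.3 3.2 3.8
  endloop
 endfacet
 facet normal -0.999 -0.026 -0.036
  outer loop
   vertex 0.4 1.3 2.4
   vertex 0.3 3.2 3.8
   vertex 0.4 3.4 0.9
  endloop
 endfacet
 facet normal -0.839 -0.351 0.417
  outer loop
   vertex 0.4 1.3 2.4
   vertex 1.3 0.1 3.2
   vertex 0.3 3.2 3.8
  endloop
 endfacet
 facet normal -0.642 -0.446 -0.624
  outer loop
   vertex 0.4 1.3 2.4
   vertex 0.4 3.4 0.9
   vertex 3.3 0.2 0.2
  endloop
 endfacet
 facet normal -0.578 -0.706 -0.409
  outer loop
   vertex 0.4 1.3 2.4
   vertex 3.3 0.2 0.2
   vertex 1.3 0.1 3.2
  endloop
 endfacet
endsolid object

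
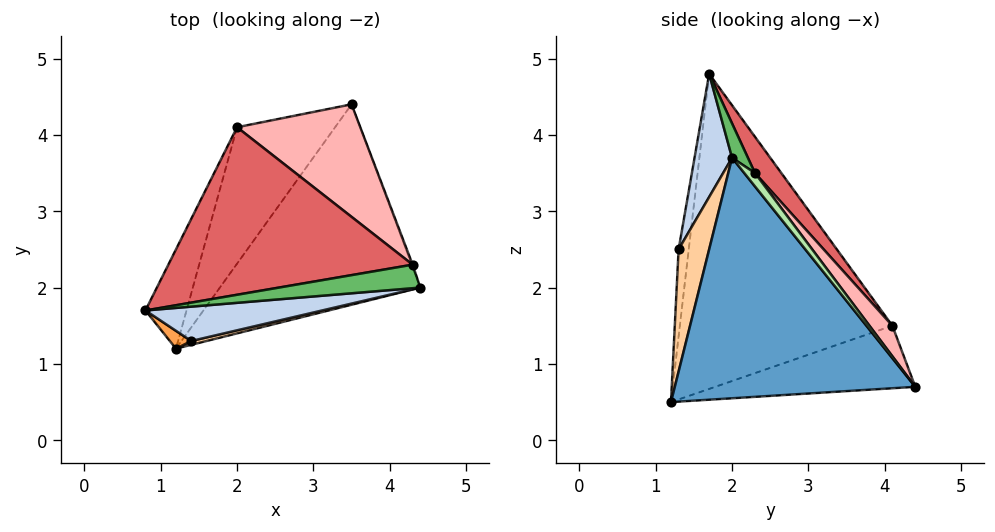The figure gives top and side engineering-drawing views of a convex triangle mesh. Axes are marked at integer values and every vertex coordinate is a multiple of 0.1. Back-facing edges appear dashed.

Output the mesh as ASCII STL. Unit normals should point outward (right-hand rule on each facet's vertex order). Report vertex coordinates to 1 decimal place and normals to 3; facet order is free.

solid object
 facet normal 0.684 -0.456 -0.570
  outer loop
   vertex 1.2 1.2 0.5
   vertex 3.5 4.4 0.7
   vertex 4.4 2.0 3.7
  endloop
 endfacet
 facet normal 0.144 -0.968 0.206
  outer loop
   vertex 1.4 1.3 2.5
   vertex 4.4 2.0 3.7
   vertex 0.8 1.7 4.8
  endloop
 endfacet
 facet normal -0.324 -0.943 0.080
  outer loop
   vertex 1.4 1.3 2.5
   vertex 0.8 1.7 4.8
   vertex 1.2 1.2 0.5
  endloop
 endfacet
 facet normal 0.217 -0.976 0.027
  outer loop
   vertex 1.4 1.3 2.5
   vertex 1.2 1.2 0.5
   vertex 4.4 2.0 3.7
  endloop
 endfacet
 facet normal 0.191 0.588 0.786
  outer loop
   vertex 4.3 2.3 3.5
   vertex 0.8 1.7 4.8
   vertex 4.4 2.0 3.7
  endloop
 endfacet
 facet normal 0.959 0.274 -0.069
  outer loop
   vertex 4.3 2.3 3.5
   vertex 4.4 2.0 3.7
   vertex 3.5 4.4 0.7
  endloop
 endfacet
 facet normal 0.090 0.790 0.607
  outer loop
   vertex 2.0 4.1 1.5
   vertex 0.8 1.7 4.8
   vertex 4.3 2.3 3.5
  endloop
 endfacet
 facet normal 0.141 0.811 0.568
  outer loop
   vertex 2.0 4.1 1.5
   vertex 4.3 2.3 3.5
   vertex 3.5 4.4 0.7
  endloop
 endfacet
 facet normal -0.945 0.303 -0.123
  outer loop
   vertex 2.0 4.1 1.5
   vertex 1.2 1.2 0.5
   vertex 0.8 1.7 4.8
  endloop
 endfacet
 facet normal -0.492 0.402 -0.772
  outer loop
   vertex 2.0 4.1 1.5
   vertex 3.5 4.4 0.7
   vertex 1.2 1.2 0.5
  endloop
 endfacet
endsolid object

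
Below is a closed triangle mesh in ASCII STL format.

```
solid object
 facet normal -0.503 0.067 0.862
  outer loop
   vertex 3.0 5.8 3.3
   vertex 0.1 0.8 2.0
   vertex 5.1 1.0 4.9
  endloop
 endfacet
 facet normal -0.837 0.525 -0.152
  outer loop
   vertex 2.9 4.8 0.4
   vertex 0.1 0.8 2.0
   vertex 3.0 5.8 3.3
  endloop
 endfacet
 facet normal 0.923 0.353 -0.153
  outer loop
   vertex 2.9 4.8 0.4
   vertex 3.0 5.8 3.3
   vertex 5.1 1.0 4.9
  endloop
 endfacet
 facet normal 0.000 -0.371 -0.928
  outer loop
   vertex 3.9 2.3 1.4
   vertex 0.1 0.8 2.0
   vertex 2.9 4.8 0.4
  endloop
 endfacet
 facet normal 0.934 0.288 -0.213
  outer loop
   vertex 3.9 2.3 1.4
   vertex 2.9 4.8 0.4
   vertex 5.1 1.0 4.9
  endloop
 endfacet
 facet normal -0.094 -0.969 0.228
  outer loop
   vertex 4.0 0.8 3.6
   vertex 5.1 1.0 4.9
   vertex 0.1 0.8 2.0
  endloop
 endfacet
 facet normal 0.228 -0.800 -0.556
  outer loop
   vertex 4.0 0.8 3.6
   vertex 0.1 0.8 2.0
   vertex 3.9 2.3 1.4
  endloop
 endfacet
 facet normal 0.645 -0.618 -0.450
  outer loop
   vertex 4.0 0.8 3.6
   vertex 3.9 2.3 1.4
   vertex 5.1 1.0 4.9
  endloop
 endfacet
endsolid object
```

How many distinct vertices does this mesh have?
6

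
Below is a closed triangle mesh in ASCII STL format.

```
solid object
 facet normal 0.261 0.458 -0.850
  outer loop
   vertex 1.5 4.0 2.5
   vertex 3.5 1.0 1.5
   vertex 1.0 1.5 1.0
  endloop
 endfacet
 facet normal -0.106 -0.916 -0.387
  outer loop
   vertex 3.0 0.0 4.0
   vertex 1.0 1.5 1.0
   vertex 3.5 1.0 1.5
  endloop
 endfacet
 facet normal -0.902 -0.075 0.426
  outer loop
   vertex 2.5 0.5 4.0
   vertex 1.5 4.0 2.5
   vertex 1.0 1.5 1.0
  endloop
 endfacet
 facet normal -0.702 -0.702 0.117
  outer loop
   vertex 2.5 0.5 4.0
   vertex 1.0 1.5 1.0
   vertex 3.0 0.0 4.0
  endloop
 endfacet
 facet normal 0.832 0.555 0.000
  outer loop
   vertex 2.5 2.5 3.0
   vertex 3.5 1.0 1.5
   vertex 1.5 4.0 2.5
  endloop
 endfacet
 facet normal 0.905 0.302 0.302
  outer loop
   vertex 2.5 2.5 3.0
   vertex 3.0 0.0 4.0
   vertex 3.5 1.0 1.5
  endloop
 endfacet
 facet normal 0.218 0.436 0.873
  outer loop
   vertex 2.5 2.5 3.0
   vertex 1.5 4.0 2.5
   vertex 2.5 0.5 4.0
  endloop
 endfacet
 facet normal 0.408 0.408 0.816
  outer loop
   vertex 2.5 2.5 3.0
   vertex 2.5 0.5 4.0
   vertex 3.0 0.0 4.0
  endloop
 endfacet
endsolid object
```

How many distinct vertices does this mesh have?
6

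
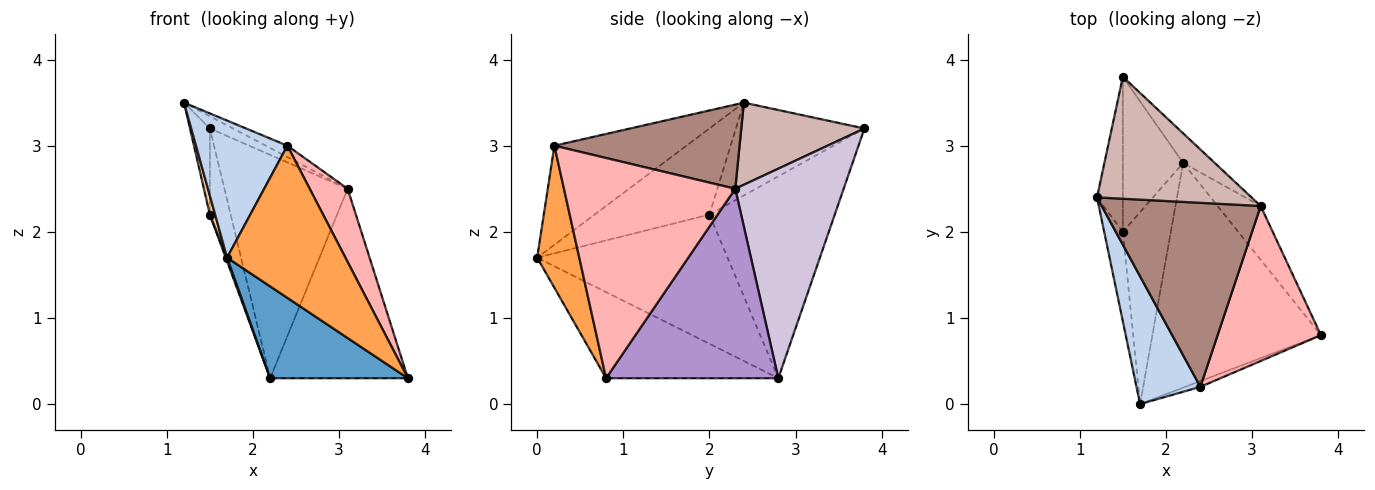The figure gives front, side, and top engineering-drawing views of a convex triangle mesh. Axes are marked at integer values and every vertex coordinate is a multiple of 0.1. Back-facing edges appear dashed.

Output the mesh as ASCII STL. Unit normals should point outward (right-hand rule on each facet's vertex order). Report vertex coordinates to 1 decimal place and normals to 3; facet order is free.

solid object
 facet normal -0.428 -0.342 -0.837
  outer loop
   vertex 2.2 2.8 0.3
   vertex 3.8 0.8 0.3
   vertex 1.7 0.0 1.7
  endloop
 endfacet
 facet normal -0.726 -0.503 0.469
  outer loop
   vertex 2.4 0.2 3.0
   vertex 1.2 2.4 3.5
   vertex 1.7 0.0 1.7
  endloop
 endfacet
 facet normal 0.335 -0.942 -0.036
  outer loop
   vertex 2.4 0.2 3.0
   vertex 1.7 0.0 1.7
   vertex 3.8 0.8 0.3
  endloop
 endfacet
 facet normal -0.976 -0.045 -0.212
  outer loop
   vertex 1.5 2.0 2.2
   vertex 1.7 0.0 1.7
   vertex 1.2 2.4 3.5
  endloop
 endfacet
 facet normal -0.937 -0.007 -0.348
  outer loop
   vertex 1.5 2.0 2.2
   vertex 2.2 2.8 0.3
   vertex 1.7 0.0 1.7
  endloop
 endfacet
 facet normal -0.953 0.147 -0.265
  outer loop
   vertex 1.5 2.0 2.2
   vertex 1.2 2.4 3.5
   vertex 1.5 3.8 3.2
  endloop
 endfacet
 facet normal -0.946 0.157 -0.283
  outer loop
   vertex 1.5 2.0 2.2
   vertex 1.5 3.8 3.2
   vertex 2.2 2.8 0.3
  endloop
 endfacet
 facet normal 0.888 -0.197 0.417
  outer loop
   vertex 3.1 2.3 2.5
   vertex 2.4 0.2 3.0
   vertex 3.8 0.8 0.3
  endloop
 endfacet
 facet normal 0.769 0.615 -0.175
  outer loop
   vertex 3.1 2.3 2.5
   vertex 3.8 0.8 0.3
   vertex 2.2 2.8 0.3
  endloop
 endfacet
 facet normal 0.657 0.747 -0.099
  outer loop
   vertex 3.1 2.3 2.5
   vertex 2.2 2.8 0.3
   vertex 1.5 3.8 3.2
  endloop
 endfacet
 facet normal 0.467 0.054 0.882
  outer loop
   vertex 3.1 2.3 2.5
   vertex 1.2 2.4 3.5
   vertex 2.4 0.2 3.0
  endloop
 endfacet
 facet normal 0.468 0.088 0.880
  outer loop
   vertex 3.1 2.3 2.5
   vertex 1.5 3.8 3.2
   vertex 1.2 2.4 3.5
  endloop
 endfacet
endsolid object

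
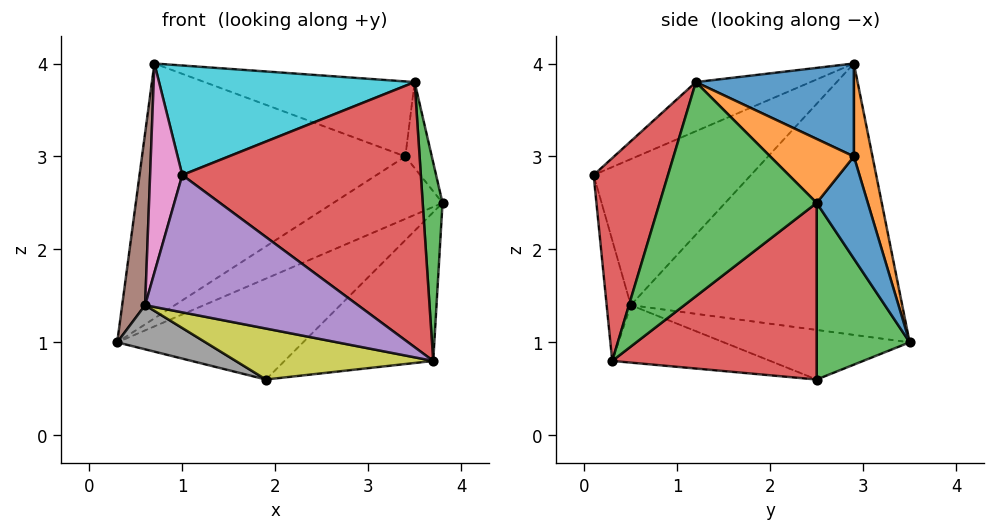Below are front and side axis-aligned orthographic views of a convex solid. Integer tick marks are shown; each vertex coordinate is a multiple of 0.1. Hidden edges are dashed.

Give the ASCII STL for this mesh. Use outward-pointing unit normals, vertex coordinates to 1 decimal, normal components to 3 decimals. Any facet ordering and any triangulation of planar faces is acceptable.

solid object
 facet normal 0.396 0.845 -0.360
  outer loop
   vertex 3.4 2.9 3.0
   vertex 3.8 2.5 2.5
   vertex 0.3 3.5 1.0
  endloop
 endfacet
 facet normal 0.069 0.980 0.187
  outer loop
   vertex 3.4 2.9 3.0
   vertex 0.3 3.5 1.0
   vertex 0.7 2.9 4.0
  endloop
 endfacet
 facet normal 0.408 0.816 -0.408
  outer loop
   vertex 1.9 2.5 0.6
   vertex 0.3 3.5 1.0
   vertex 3.8 2.5 2.5
  endloop
 endfacet
 facet normal 0.629 0.457 -0.629
  outer loop
   vertex 1.9 2.5 0.6
   vertex 3.8 2.5 2.5
   vertex 3.7 0.3 0.8
  endloop
 endfacet
 facet normal -0.109 -0.964 -0.244
  outer loop
   vertex 0.6 0.5 1.4
   vertex 3.7 0.3 0.8
   vertex 1.0 0.1 2.8
  endloop
 endfacet
 facet normal -0.990 -0.084 0.115
  outer loop
   vertex 0.6 0.5 1.4
   vertex 0.7 2.9 4.0
   vertex 0.3 3.5 1.0
  endloop
 endfacet
 facet normal -0.956 -0.196 0.217
  outer loop
   vertex 0.6 0.5 1.4
   vertex 1.0 0.1 2.8
   vertex 0.7 2.9 4.0
  endloop
 endfacet
 facet normal -0.331 -0.157 -0.931
  outer loop
   vertex 0.6 0.5 1.4
   vertex 0.3 3.5 1.0
   vertex 1.9 2.5 0.6
  endloop
 endfacet
 facet normal -0.200 -0.249 -0.948
  outer loop
   vertex 0.6 0.5 1.4
   vertex 1.9 2.5 0.6
   vertex 3.7 0.3 0.8
  endloop
 endfacet
 facet normal -0.181 -0.404 0.897
  outer loop
   vertex 3.5 1.2 3.8
   vertex 0.7 2.9 4.0
   vertex 1.0 0.1 2.8
  endloop
 endfacet
 facet normal 0.315 0.419 0.851
  outer loop
   vertex 3.5 1.2 3.8
   vertex 3.4 2.9 3.0
   vertex 0.7 2.9 4.0
  endloop
 endfacet
 facet normal 0.845 0.267 0.462
  outer loop
   vertex 3.5 1.2 3.8
   vertex 3.8 2.5 2.5
   vertex 3.4 2.9 3.0
  endloop
 endfacet
 facet normal 0.987 -0.125 0.103
  outer loop
   vertex 3.5 1.2 3.8
   vertex 3.7 0.3 0.8
   vertex 3.8 2.5 2.5
  endloop
 endfacet
 facet normal 0.285 -0.913 0.293
  outer loop
   vertex 3.5 1.2 3.8
   vertex 1.0 0.1 2.8
   vertex 3.7 0.3 0.8
  endloop
 endfacet
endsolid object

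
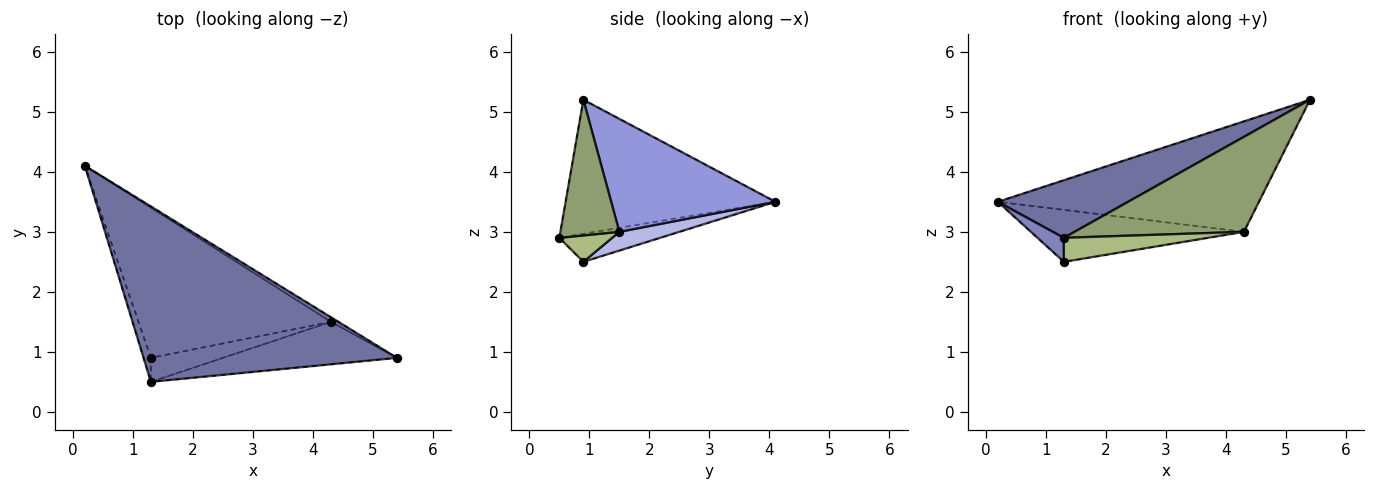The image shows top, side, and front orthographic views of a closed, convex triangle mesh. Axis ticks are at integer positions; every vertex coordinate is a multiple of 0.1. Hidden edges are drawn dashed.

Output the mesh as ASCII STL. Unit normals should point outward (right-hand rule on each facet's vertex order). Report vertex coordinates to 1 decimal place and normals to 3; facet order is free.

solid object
 facet normal -0.449 -0.279 0.849
  outer loop
   vertex 1.3 0.5 2.9
   vertex 5.4 0.9 5.2
   vertex 0.2 4.1 3.5
  endloop
 endfacet
 facet normal -0.938 -0.246 -0.246
  outer loop
   vertex 1.3 0.9 2.5
   vertex 1.3 0.5 2.9
   vertex 0.2 4.1 3.5
  endloop
 endfacet
 facet normal 0.532 0.846 -0.035
  outer loop
   vertex 4.3 1.5 3.0
   vertex 0.2 4.1 3.5
   vertex 5.4 0.9 5.2
  endloop
 endfacet
 facet normal 0.092 0.326 -0.941
  outer loop
   vertex 4.3 1.5 3.0
   vertex 1.3 0.9 2.5
   vertex 0.2 4.1 3.5
  endloop
 endfacet
 facet normal 0.303 -0.870 -0.389
  outer loop
   vertex 4.3 1.5 3.0
   vertex 5.4 0.9 5.2
   vertex 1.3 0.5 2.9
  endloop
 endfacet
 facet normal 0.251 -0.684 -0.684
  outer loop
   vertex 4.3 1.5 3.0
   vertex 1.3 0.5 2.9
   vertex 1.3 0.9 2.5
  endloop
 endfacet
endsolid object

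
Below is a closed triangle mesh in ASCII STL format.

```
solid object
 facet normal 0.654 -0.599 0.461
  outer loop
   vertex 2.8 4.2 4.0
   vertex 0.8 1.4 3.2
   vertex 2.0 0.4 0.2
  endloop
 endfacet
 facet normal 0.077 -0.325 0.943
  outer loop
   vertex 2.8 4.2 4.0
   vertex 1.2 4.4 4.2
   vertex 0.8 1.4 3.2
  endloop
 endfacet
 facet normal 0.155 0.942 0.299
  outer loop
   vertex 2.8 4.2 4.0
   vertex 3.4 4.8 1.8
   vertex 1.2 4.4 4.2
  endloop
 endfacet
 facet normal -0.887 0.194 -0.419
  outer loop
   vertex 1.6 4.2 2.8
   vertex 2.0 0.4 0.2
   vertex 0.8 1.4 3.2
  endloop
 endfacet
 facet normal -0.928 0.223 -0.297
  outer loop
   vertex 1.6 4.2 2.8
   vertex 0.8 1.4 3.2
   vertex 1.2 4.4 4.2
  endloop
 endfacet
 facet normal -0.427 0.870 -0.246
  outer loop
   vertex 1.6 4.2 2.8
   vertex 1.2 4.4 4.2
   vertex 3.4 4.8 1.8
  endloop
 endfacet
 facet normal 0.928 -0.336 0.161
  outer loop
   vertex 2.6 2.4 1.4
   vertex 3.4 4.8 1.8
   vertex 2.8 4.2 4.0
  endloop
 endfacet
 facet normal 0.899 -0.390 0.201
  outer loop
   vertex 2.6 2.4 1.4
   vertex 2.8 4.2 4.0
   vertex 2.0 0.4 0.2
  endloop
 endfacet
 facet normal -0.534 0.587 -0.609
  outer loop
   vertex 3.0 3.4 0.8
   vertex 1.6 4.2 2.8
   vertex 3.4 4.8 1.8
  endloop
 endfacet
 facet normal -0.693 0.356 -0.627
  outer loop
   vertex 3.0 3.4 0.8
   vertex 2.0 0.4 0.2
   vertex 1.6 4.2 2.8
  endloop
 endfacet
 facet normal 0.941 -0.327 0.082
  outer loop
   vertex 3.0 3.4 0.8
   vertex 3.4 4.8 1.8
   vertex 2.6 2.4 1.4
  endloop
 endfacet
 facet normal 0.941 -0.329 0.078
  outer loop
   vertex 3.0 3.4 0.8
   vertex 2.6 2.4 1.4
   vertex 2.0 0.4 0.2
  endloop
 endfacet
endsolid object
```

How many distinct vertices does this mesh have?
8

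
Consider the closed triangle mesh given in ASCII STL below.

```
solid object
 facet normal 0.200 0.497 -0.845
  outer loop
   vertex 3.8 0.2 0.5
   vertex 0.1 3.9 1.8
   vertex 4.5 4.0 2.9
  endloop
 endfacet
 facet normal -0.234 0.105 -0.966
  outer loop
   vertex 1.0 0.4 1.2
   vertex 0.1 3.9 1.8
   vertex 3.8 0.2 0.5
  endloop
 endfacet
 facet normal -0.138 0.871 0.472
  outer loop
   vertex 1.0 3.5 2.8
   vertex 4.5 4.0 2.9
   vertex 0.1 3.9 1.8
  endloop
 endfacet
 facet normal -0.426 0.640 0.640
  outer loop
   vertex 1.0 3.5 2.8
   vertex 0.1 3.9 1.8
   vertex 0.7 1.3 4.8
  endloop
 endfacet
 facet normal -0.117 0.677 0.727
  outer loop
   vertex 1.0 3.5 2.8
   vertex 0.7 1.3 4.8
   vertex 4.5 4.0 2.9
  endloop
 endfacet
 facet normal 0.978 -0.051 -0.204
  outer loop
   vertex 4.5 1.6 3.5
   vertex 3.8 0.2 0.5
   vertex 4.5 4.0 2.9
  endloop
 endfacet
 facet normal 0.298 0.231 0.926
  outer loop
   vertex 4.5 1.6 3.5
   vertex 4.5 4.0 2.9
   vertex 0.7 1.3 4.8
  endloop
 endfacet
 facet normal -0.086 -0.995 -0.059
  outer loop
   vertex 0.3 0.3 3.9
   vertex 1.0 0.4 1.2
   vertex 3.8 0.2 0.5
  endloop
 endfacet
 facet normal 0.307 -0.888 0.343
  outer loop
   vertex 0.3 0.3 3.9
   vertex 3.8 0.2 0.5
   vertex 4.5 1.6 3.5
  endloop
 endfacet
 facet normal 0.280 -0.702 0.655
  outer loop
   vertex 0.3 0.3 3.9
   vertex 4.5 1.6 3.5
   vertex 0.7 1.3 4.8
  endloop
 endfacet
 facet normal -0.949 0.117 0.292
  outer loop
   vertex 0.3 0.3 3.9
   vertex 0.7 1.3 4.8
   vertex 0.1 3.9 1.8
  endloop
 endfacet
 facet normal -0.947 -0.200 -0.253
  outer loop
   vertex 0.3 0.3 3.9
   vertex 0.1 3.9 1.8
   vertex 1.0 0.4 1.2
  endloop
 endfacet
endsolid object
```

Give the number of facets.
12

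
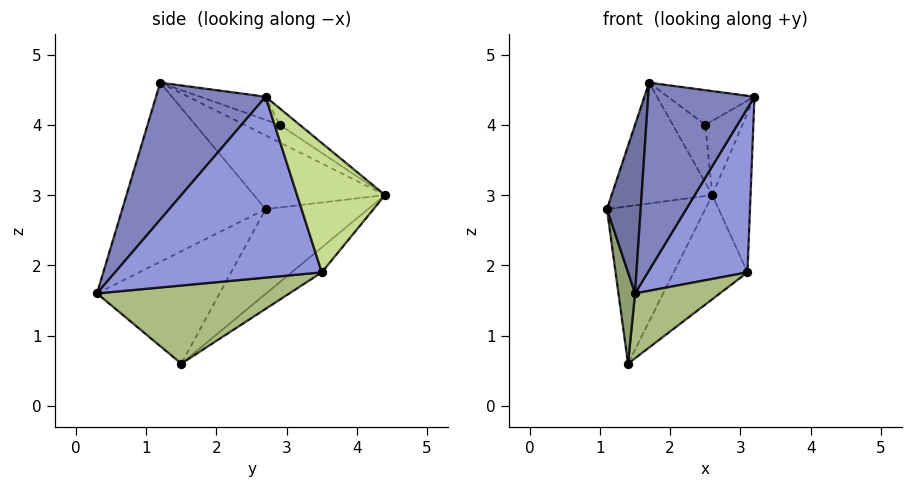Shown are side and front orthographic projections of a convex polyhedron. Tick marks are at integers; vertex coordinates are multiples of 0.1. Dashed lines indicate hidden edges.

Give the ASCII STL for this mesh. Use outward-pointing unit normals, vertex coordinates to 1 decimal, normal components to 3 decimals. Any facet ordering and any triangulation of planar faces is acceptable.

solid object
 facet normal -0.965 -0.227 0.132
  outer loop
   vertex 1.7 1.2 4.6
   vertex 1.1 2.7 2.8
   vertex 1.5 0.3 1.6
  endloop
 endfacet
 facet normal 0.709 -0.687 0.159
  outer loop
   vertex 1.7 1.2 4.6
   vertex 1.5 0.3 1.6
   vertex 3.2 2.7 4.4
  endloop
 endfacet
 facet normal 0.887 -0.428 -0.172
  outer loop
   vertex 3.1 3.5 1.9
   vertex 3.2 2.7 4.4
   vertex 1.5 0.3 1.6
  endloop
 endfacet
 facet normal -0.342 0.452 0.824
  outer loop
   vertex 2.5 2.9 4.0
   vertex 1.7 1.2 4.6
   vertex 3.2 2.7 4.4
  endloop
 endfacet
 facet normal -0.989 -0.134 -0.062
  outer loop
   vertex 1.4 1.5 0.6
   vertex 1.5 0.3 1.6
   vertex 1.1 2.7 2.8
  endloop
 endfacet
 facet normal 0.793 -0.350 -0.499
  outer loop
   vertex 1.4 1.5 0.6
   vertex 3.1 3.5 1.9
   vertex 1.5 0.3 1.6
  endloop
 endfacet
 facet normal 0.913 0.397 0.090
  outer loop
   vertex 2.6 4.4 3.0
   vertex 3.2 2.7 4.4
   vertex 3.1 3.5 1.9
  endloop
 endfacet
 facet normal -0.294 0.544 0.786
  outer loop
   vertex 2.6 4.4 3.0
   vertex 2.5 2.9 4.0
   vertex 3.2 2.7 4.4
  endloop
 endfacet
 facet normal -0.651 0.625 -0.430
  outer loop
   vertex 2.6 4.4 3.0
   vertex 1.4 1.5 0.6
   vertex 1.1 2.7 2.8
  endloop
 endfacet
 facet normal -0.277 0.678 -0.681
  outer loop
   vertex 2.6 4.4 3.0
   vertex 3.1 3.5 1.9
   vertex 1.4 1.5 0.6
  endloop
 endfacet
 facet normal -0.628 0.482 0.611
  outer loop
   vertex 2.6 4.4 3.0
   vertex 1.1 2.7 2.8
   vertex 1.7 1.2 4.6
  endloop
 endfacet
 facet normal -0.534 0.493 0.687
  outer loop
   vertex 2.6 4.4 3.0
   vertex 1.7 1.2 4.6
   vertex 2.5 2.9 4.0
  endloop
 endfacet
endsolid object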